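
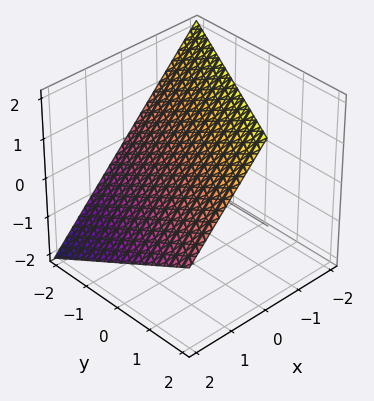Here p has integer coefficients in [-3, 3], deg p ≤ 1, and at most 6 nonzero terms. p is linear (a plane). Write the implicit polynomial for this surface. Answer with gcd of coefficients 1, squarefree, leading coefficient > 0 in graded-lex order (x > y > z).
2*x - y + 2*z - 2

1. Degree: every cross-section is a straight line — this is a plane, so deg p = 1.
2. From the axis intercepts and sections: one y-axis crossing is at y = -2; it crosses the z-axis at the gridline z = 1.
3. Together with the visible shape, these determine p as stated.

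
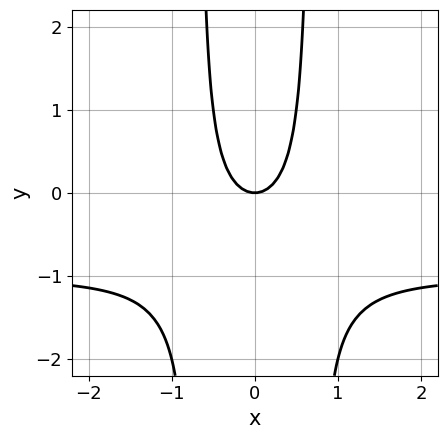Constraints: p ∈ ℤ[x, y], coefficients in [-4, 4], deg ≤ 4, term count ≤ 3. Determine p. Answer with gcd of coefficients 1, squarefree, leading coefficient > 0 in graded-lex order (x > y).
2*x^2*y + 2*x^2 - y

1. The degree is 3 — no degree-2 curve has this shape.
2. Symmetries: mirror symmetry x ↦ −x ⇒ only even powers of x.
3. From the visible intercepts: it crosses the y-axis at the gridline y = 0; one x-axis crossing is at x = 0.
4. These observations pin down the coefficients.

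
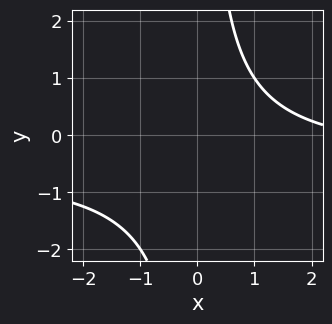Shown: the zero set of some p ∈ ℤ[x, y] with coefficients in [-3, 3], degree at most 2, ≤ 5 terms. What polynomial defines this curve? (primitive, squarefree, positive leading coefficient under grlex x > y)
Degree: the shape is more complex than any degree-1 curve, so deg p = 2.
Observable constraints: the curve avoids every integer y-axis point in the box; it misses every integer gridline on the x-axis.
Fitting integer coefficients to these (and the overall shape) gives p.

2*x*y + x - 3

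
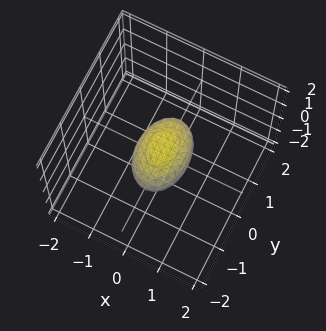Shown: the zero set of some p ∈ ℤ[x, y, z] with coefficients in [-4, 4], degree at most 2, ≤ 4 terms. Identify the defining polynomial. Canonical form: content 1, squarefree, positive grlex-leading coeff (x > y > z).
1. Degree: a closed, bounded, convex surface; a quadric, so deg p = 2.
2. Symmetries: it's symmetric under z → −z, forcing even powers of z; it's symmetric under x → −x, forcing even powers of x; it's symmetric under y → −y, forcing even powers of y.
3. Observable constraints: among the integer gridlines, it crosses the y-axis at y ∈ {-1, 1}.
4. Putting this together gives p.

2*x^2 + y^2 + 2*z^2 - 1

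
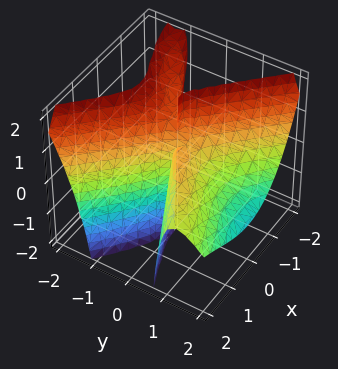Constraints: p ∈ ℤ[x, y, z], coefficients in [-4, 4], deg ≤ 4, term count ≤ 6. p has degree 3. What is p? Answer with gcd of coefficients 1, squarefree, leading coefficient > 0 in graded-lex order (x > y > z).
x^3 - 2*x^2*y + 3*y^3 + 3*y^2*z - 3*y^2

First, deg p = 3.
Next, reading off the gridlines: it crosses the x-axis at the gridline x = 0; the visible z-axis segment lies entirely on the surface.
Finally, solving for integer coefficients yields p as stated.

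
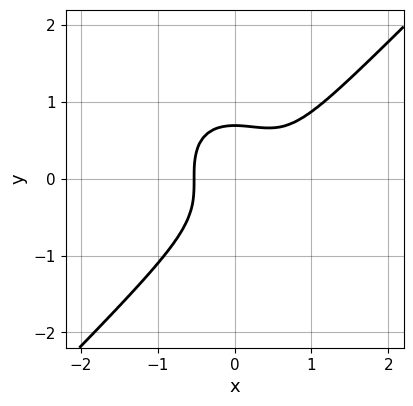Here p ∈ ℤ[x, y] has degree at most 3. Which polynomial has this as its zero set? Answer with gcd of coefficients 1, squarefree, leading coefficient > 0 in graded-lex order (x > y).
The degree is 3 — a generic line meets the curve in up to 3 points.
Solving for integer coefficients yields p as stated.

3*x^3 - 3*y^3 - 2*x^2 + 1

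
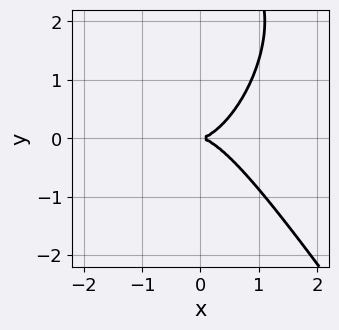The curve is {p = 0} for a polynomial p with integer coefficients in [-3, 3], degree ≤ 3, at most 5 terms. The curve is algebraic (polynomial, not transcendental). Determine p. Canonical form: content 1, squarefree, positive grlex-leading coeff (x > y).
1. Degree: no degree-2 curve has this shape, so deg p = 3.
2. Observable constraints: one x-axis crossing is at x = 0; it meets the y-axis at y = 0 (among the integer gridlines).
3. Assembling these constraints gives the stated polynomial.

3*x^3 + y^3 - 3*y^2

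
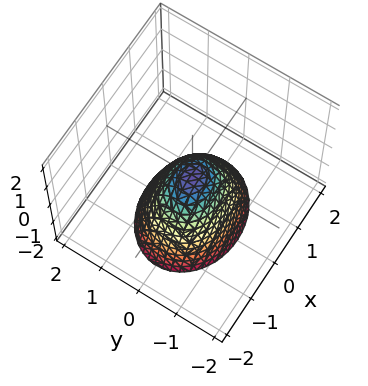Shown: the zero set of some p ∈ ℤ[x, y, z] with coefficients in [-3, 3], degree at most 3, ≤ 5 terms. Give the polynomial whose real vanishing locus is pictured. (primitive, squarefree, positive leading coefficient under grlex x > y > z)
2*x^2 + 3*y^2 + 2*z

The degree is 2 — a single bowl opening along one axis; a quadric.
Symmetries: the y ↦ −y reflection is a symmetry, so y appears only in even powers; mirror symmetry x ↦ −x ⇒ only even powers of x.
Reading off the gridlines: it crosses the x-axis at the gridline x = 0; one y-axis crossing is at y = 0.
These observations pin down the coefficients.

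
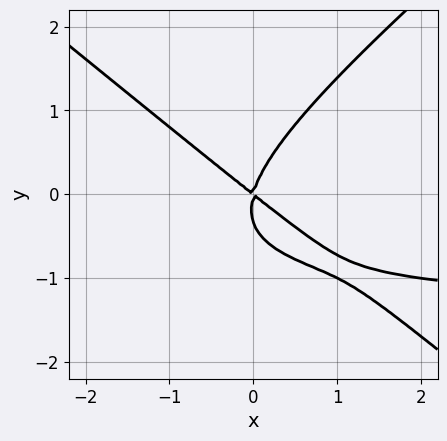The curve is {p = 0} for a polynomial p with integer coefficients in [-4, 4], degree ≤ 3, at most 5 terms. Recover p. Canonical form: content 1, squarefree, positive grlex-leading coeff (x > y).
(a) deg p = 3. A generic line meets the curve in up to 3 points.
(b) From the axis intercepts and sections: one y-axis crossing is at y = 0; one x-axis crossing is at x = 0.
(c) Assembling these constraints gives the stated polynomial.

2*x^2*y - 3*y^3 + 3*x^2 + 3*x*y - y^2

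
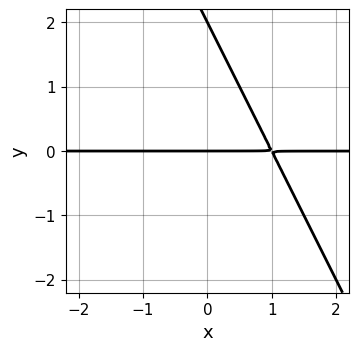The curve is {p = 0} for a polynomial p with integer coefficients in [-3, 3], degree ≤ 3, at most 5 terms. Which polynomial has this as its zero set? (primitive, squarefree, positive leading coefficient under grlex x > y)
1. deg p = 2.
2. Against the integer gridlines: every point of the x-axis in the box is on the curve; among the integer gridlines, it crosses the y-axis at y ∈ {0, 2}.
3. The integer polynomial consistent with all of this is the stated p.

2*x*y + y^2 - 2*y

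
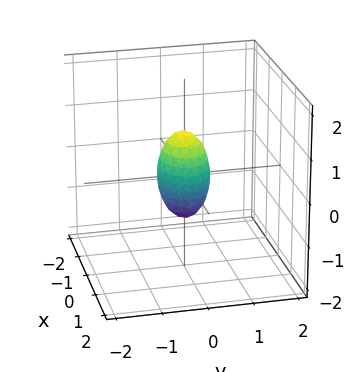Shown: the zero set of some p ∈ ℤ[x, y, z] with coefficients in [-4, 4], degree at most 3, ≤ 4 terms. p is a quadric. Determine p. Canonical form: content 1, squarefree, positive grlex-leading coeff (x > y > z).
2*x^2 + 3*y^2 + z^2 - 1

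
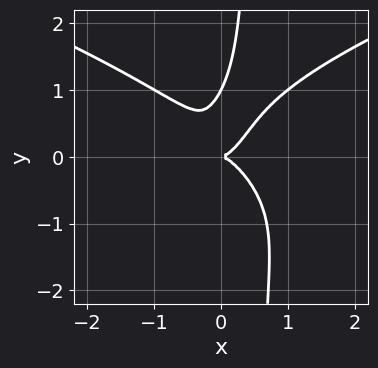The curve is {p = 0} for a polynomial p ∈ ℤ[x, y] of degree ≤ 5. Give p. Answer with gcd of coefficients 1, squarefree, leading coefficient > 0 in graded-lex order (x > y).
2*x*y^3 - 2*x^3 - y^3 + y^2

(a) deg p = 4. No degree-3 curve has this shape.
(b) From the axis intercepts and sections: the y-axis gridline crossings are at y ∈ {0, 1}; it crosses the x-axis at the gridline x = 0.
(c) Matching integer coefficients to the picture gives p.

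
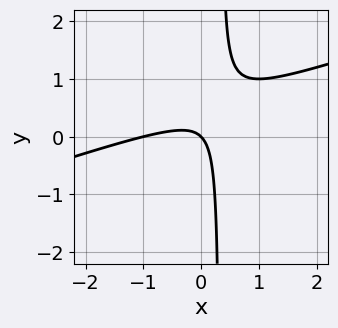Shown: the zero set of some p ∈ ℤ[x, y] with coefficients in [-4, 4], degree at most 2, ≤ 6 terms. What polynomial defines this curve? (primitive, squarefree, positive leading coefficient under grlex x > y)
First, deg p = 2. The shape is more complex than any degree-1 curve.
Then, from the visible intercepts: one y-axis crossing is at y = 0; the x-axis gridline crossings are at x ∈ {-1, 0}.
Finally, these observations pin down the coefficients.

x^2 - 3*x*y + x + y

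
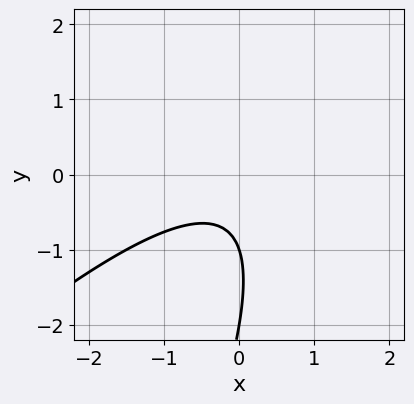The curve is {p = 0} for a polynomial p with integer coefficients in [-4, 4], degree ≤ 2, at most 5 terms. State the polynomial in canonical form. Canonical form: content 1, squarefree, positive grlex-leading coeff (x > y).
First, the degree is 2 — no degree-1 curve has this shape.
Next, reading off the gridlines: the curve avoids every integer x-axis point in the box; the y-axis gridline crossings are at y ∈ {-2, -1}.
Finally, fitting integer coefficients to these (and the overall shape) gives p.

2*x^2 - 3*x*y + y^2 + 3*y + 2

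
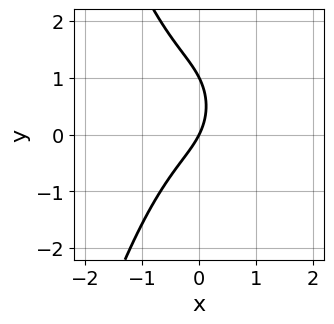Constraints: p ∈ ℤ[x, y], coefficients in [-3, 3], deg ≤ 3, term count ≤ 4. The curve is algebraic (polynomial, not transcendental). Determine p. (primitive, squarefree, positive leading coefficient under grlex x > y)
First, deg p = 3. The shape is more complex than any degree-2 curve.
Next, checking where it meets the axes: it meets the x-axis at x = 0 (among the integer gridlines); the y-axis gridline crossings are at y ∈ {0, 1}.
Finally, matching integer coefficients to the picture gives p.

2*x^3 + y^2 + 2*x - y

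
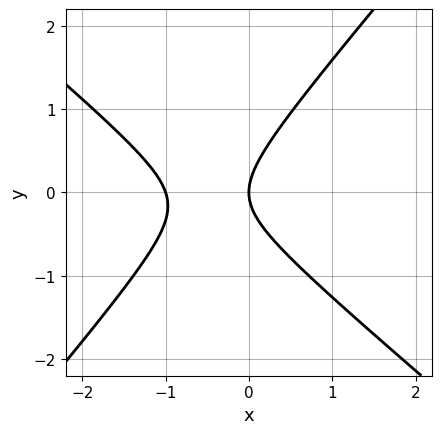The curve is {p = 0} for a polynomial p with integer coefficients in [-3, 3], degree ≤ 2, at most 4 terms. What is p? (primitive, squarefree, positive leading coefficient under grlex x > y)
3*x^2 + x*y - 3*y^2 + 3*x

1. Degree: the shape is more complex than any degree-1 curve, so deg p = 2.
2. Against the integer gridlines: among the integer gridlines, it crosses the x-axis at x ∈ {-1, 0}; it meets the y-axis at y = 0 (among the integer gridlines).
3. Fitting integer coefficients to these (and the overall shape) gives p.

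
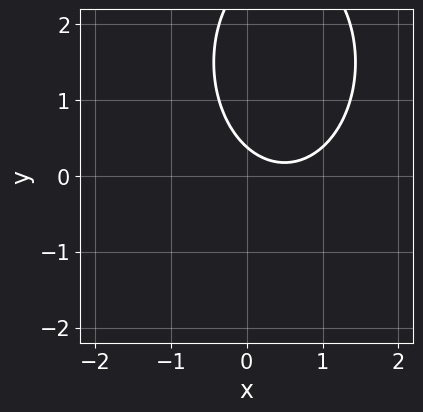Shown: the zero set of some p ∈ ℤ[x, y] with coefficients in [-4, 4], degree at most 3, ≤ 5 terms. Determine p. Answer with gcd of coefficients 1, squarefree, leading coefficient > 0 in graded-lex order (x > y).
2*x^2 + y^2 - 2*x - 3*y + 1

1. The degree is 2 — no degree-1 curve has this shape.
2. From the axis intercepts and sections: it misses every integer gridline on the x-axis.
3. Together with the visible shape, these determine p as stated.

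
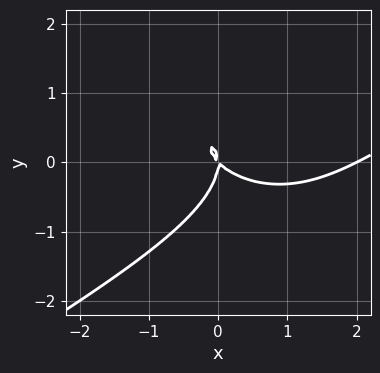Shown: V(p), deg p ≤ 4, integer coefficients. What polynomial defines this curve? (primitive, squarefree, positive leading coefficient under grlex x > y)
1. The degree is 3 — the shape is more complex than any degree-2 curve.
2. Against the integer gridlines: among the integer gridlines, it crosses the x-axis at x ∈ {0, 2}; one y-axis crossing is at y = 0.
3. The integer polynomial consistent with all of this is the stated p.

x^3 - x^2*y - 2*y^3 - 2*x^2 - 2*x*y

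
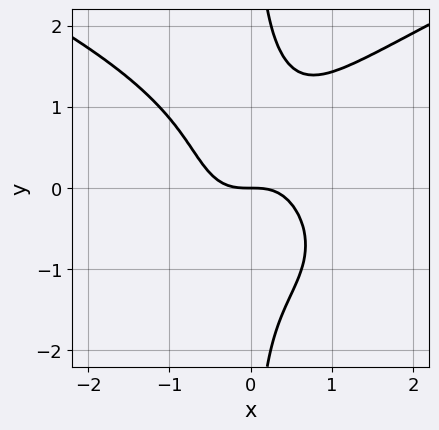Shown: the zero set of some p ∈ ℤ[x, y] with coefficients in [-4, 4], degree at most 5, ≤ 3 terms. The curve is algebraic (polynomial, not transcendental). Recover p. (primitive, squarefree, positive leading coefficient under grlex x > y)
2*x*y^3 - 3*x^3 - 2*y

(a) Degree: a generic line meets the curve in up to 4 points, so deg p = 4.
(b) Against the integer gridlines: one x-axis crossing is at x = 0; one y-axis crossing is at y = 0.
(c) Assembling these constraints gives the stated polynomial.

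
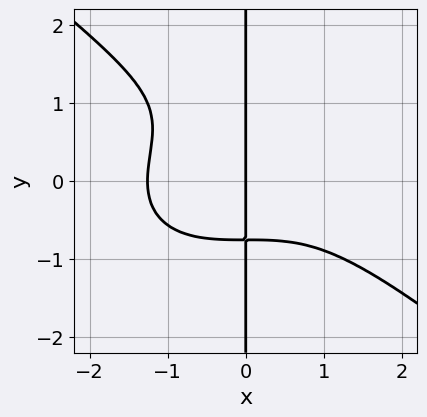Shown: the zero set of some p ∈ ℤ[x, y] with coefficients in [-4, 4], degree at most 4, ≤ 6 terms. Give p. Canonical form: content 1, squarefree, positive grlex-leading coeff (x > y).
x^4 + 2*x*y^3 - 2*x*y^2 + 2*x

Degree: a generic line meets the curve in up to 4 points, so deg p = 4.
From the axis intercepts and sections: it crosses the x-axis at the gridline x = 0; every point of the y-axis in the box is on the curve.
Fitting integer coefficients to these (and the overall shape) gives p.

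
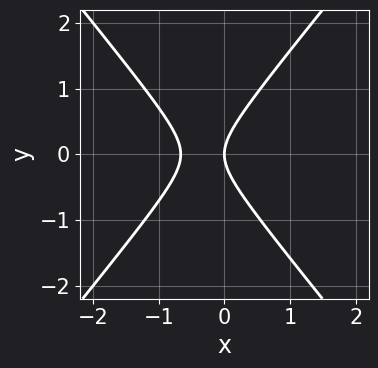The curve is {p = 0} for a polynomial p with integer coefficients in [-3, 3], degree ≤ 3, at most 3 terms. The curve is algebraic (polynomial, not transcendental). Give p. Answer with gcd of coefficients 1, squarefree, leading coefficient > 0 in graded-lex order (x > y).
3*x^2 - 2*y^2 + 2*x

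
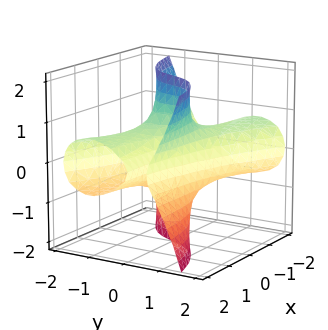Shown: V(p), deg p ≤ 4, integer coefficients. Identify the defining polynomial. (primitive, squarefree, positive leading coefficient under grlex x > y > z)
2*x*y^2 - 3*x*z^2 + 3*y^3 + 2*y*z^2 - 3*y

(a) Degree: a generic line meets the surface in up to 3 points, so deg p = 3.
(b) Observable constraints: every point of the z-axis in the box is on the surface; the visible x-axis segment lies entirely on the surface; among the integer gridlines, it crosses the y-axis at y ∈ {-1, 0, 1}.
(c) Solving for integer coefficients yields p as stated.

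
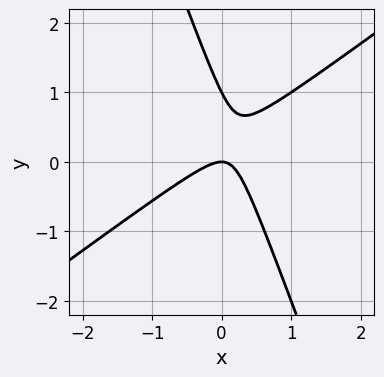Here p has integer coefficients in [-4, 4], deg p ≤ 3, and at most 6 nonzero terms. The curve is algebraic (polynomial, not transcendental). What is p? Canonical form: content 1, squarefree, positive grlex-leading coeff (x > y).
2*x^2 - 2*x*y - y^2 + y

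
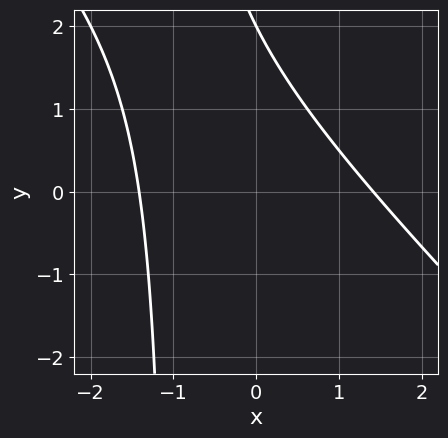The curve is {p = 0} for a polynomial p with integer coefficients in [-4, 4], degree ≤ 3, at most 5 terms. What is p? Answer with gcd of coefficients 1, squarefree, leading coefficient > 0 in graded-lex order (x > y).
x^2 + x*y + y - 2

(a) The degree is 2 — the shape is more complex than any degree-1 curve.
(b) From the axis intercepts and sections: it crosses the y-axis at the gridline y = 2.
(c) The integer polynomial consistent with all of this is the stated p.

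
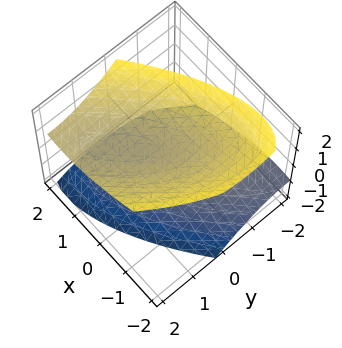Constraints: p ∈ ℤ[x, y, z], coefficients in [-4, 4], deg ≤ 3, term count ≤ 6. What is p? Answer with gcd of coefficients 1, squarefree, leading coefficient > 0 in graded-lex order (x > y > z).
2*x^2 - 3*x*y + 2*y^2 - 2*y*z - 3*z^2 + 2

I count 2 distinct pieces. They look like related sheets of one shape, so recover p as a whole.
deg p = 2. A generic line meets the surface in up to 2 points.
Reading off the gridlines: it misses every integer gridline on the y-axis; the surface avoids every integer x-axis point in the box.
These observations pin down the coefficients.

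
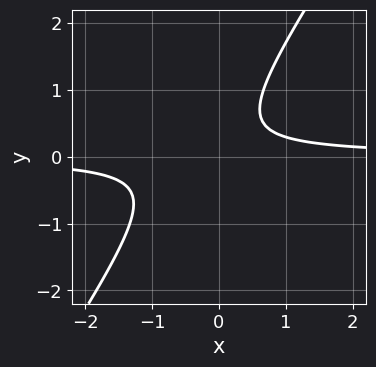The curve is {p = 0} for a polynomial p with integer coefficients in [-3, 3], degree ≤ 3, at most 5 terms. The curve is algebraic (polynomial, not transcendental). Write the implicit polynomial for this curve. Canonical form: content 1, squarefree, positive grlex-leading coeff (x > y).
3*x*y - 2*y^2 + y - 1

deg p = 2.
Observable constraints: the curve avoids every integer x-axis point in the box; it misses every integer gridline on the y-axis.
Putting this together gives p.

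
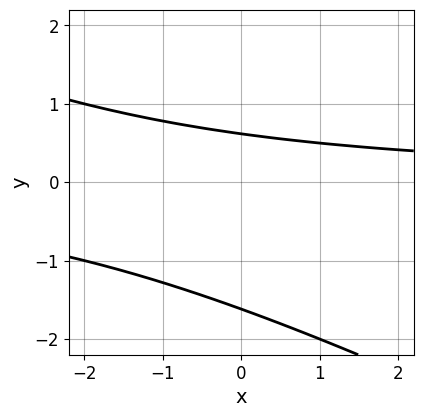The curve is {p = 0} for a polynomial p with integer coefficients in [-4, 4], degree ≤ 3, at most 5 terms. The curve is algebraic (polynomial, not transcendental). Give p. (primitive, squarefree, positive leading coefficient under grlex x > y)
First, deg p = 2. A generic line meets the curve in up to 2 points.
Next, from the axis intercepts and sections: no x-intercept at any integer in the box.
Finally, together with the visible shape, these determine p as stated.

x*y + 2*y^2 + 2*y - 2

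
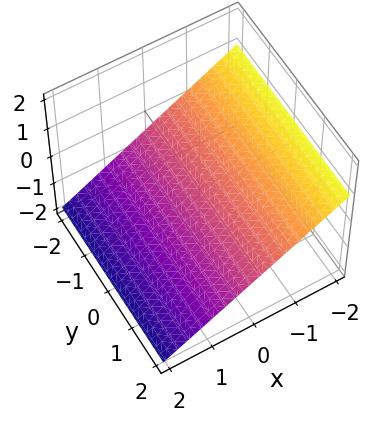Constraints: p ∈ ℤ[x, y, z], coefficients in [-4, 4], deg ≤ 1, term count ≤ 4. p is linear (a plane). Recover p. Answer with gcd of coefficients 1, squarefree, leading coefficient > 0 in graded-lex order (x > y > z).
2*x + 3*z + 2

(a) The degree is 1 — the surface is flat (a plane).
(b) Checking where it meets the axes: it meets the x-axis at x = -1 (among the integer gridlines); it misses every integer gridline on the y-axis.
(c) The integer polynomial consistent with all of this is the stated p.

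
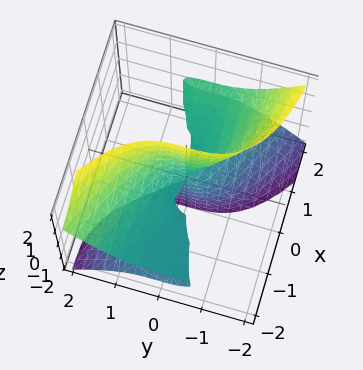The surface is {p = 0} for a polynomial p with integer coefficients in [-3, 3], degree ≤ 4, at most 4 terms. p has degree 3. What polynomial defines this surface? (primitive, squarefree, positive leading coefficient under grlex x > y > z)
1. The degree is 3 — the shape is more complex than any degree-2 surface.
2. From the axis intercepts and sections: the visible z-axis segment lies entirely on the surface; every point of the x-axis in the box is on the surface.
3. Together with the visible shape, these determine p as stated.

x^2*z - 3*x*z^2 - 2*y^3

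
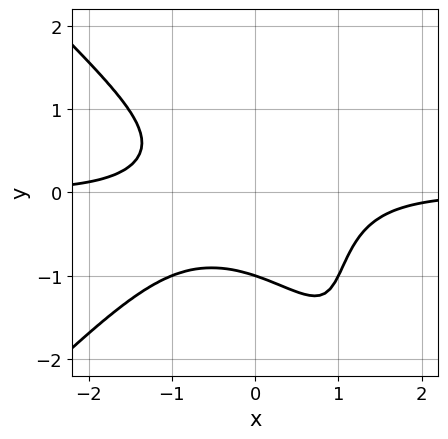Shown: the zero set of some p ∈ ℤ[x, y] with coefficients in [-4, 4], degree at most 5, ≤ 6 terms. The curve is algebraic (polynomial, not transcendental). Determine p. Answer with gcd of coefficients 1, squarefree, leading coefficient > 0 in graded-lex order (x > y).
x^3*y - x*y^3 + y^3 + 1

(a) deg p = 4. No degree-3 curve has this shape.
(b) Observable constraints: it misses every integer gridline on the x-axis; it meets the y-axis at y = -1 (among the integer gridlines).
(c) The integer polynomial consistent with all of this is the stated p.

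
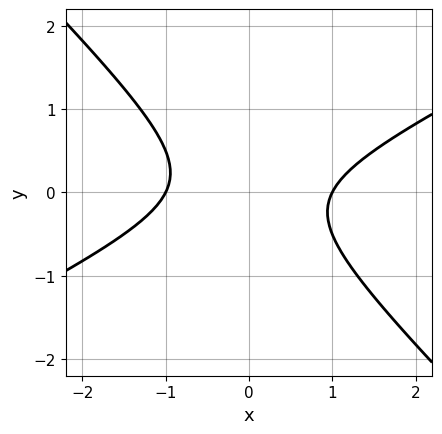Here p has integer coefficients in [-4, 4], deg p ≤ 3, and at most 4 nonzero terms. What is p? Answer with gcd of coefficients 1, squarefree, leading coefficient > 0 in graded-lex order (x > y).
1. Degree: the shape is more complex than any degree-1 curve, so deg p = 2.
2. From the visible intercepts: among the integer gridlines, it crosses the x-axis at x ∈ {-1, 1}; no y-intercept at any integer in the box.
3. Assembling these constraints gives the stated polynomial.

x^2 - x*y - 2*y^2 - 1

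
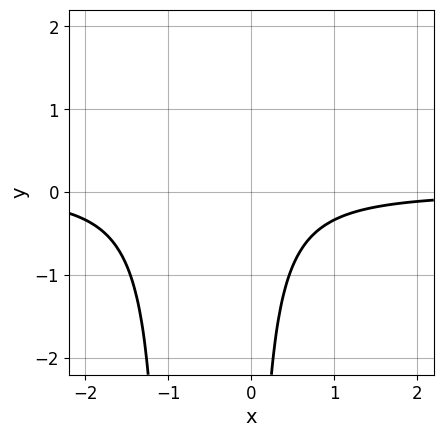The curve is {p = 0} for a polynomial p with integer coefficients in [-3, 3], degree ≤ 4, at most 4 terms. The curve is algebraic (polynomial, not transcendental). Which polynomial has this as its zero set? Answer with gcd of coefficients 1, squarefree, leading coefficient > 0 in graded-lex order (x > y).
(a) The degree is 3 — the shape is more complex than any degree-2 curve.
(b) Checking where it meets the axes: the curve avoids every integer x-axis point in the box; no y-intercept at any integer in the box.
(c) These observations pin down the coefficients.

3*x^2*y + 3*x*y + 2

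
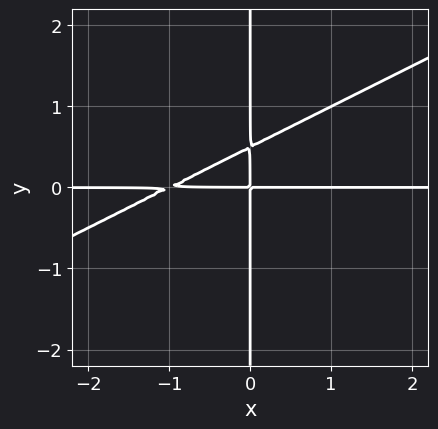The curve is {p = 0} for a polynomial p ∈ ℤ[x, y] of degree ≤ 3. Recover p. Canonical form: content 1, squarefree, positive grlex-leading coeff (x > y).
x^2*y - 2*x*y^2 + x*y

deg p = 3. The shape is more complex than any degree-2 curve.
Against the integer gridlines: every point of the y-axis in the box is on the curve; every point of the x-axis in the box is on the curve.
Fitting integer coefficients to these (and the overall shape) gives p.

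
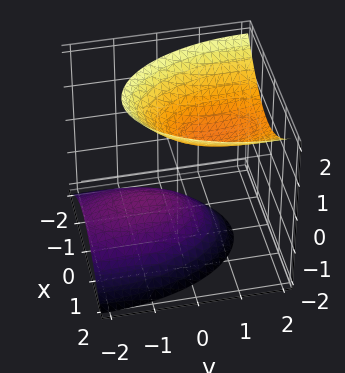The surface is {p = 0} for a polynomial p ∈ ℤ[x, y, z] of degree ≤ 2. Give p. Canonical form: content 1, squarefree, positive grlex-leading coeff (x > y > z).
3*x^2 + y^2 - 2*y*z - 2*z^2 + 2

I count 2 distinct pieces. Treating them together as one polynomial.
Degree: a generic line meets the surface in up to 2 points, so deg p = 2.
From the visible intercepts: it misses every integer gridline on the y-axis; among the integer gridlines, it crosses the z-axis at z ∈ {-1, 1}.
Putting this together gives p.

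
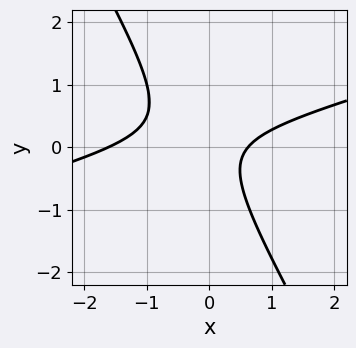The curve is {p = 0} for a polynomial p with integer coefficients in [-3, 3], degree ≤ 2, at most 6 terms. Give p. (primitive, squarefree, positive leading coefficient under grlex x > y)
x^2 - 3*x*y - 2*y^2 + x - 1

First, the degree is 2 — the shape is more complex than any degree-1 curve.
Next, from the visible intercepts: no y-intercept at any integer in the box.
Finally, these observations pin down the coefficients.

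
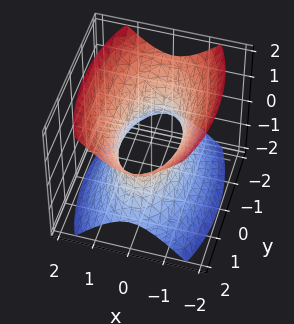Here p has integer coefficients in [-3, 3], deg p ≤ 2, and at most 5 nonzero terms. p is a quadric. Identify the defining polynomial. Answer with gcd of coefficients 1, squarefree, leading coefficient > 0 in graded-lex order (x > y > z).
3*x^2 + y^2 - 2*z^2 - 2

1. The degree is 2 — an hourglass — one-sheet hyperboloid; a quadric.
2. Symmetries: mirror symmetry z ↦ −z ⇒ only even powers of z; mirror symmetry y ↦ −y ⇒ only even powers of y; the x ↦ −x reflection is a symmetry, so x appears only in even powers.
3. Reading off the gridlines: no z-intercept at any integer in the box.
4. Putting this together gives p.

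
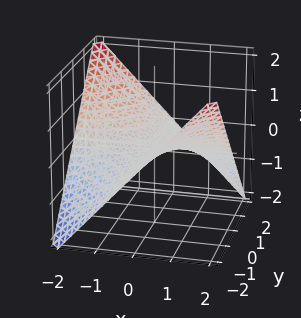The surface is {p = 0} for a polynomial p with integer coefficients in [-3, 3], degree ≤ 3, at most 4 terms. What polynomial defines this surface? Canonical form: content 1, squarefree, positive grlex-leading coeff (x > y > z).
x*y + 2*z

First, the degree is 2 — a saddle surface; a quadric.
Then, from the visible intercepts: the visible x-axis segment lies entirely on the surface; it crosses the z-axis at the gridline z = 0; the visible y-axis segment lies entirely on the surface.
Finally, these observations pin down the coefficients.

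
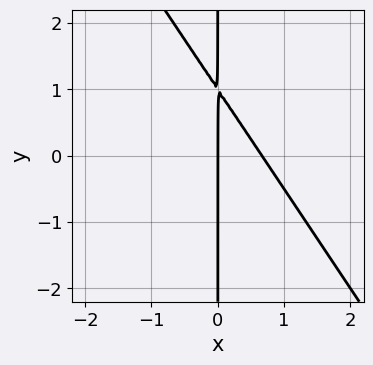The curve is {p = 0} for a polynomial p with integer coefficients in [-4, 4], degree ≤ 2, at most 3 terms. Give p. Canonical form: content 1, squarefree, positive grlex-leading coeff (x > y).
3*x^2 + 2*x*y - 2*x

1. deg p = 2.
2. From the axis intercepts and sections: every point of the y-axis in the box is on the curve; it crosses the x-axis at the gridline x = 0.
3. Matching integer coefficients to the picture gives p.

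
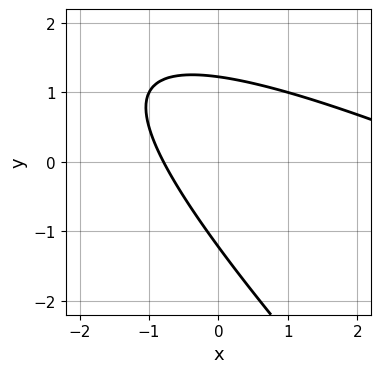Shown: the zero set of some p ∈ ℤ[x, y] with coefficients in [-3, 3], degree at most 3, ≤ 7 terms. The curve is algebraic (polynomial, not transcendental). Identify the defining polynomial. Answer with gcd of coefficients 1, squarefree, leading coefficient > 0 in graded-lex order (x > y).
x^2 + 3*x*y + 2*y^2 - 3*x - 3

(a) deg p = 2.
(b) The integer polynomial consistent with all of this is the stated p.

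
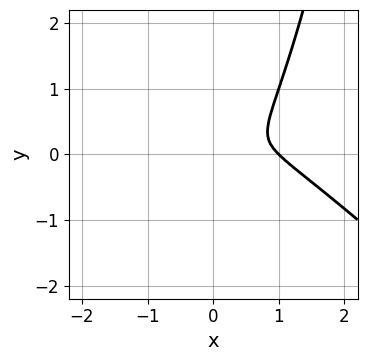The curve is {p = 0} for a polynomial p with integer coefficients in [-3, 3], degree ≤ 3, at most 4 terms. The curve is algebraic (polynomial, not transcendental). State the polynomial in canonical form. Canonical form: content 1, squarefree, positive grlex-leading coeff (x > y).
x^3 + x^2*y - x^2 - y^2

1. deg p = 3.
2. Reading off the gridlines: it crosses the x-axis at the gridline x = 1.
3. Putting this together gives p.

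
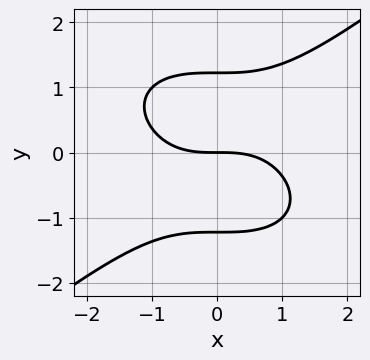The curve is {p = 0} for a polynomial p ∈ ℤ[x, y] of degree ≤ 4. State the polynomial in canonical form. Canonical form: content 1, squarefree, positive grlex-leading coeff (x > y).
(a) Degree: a generic line meets the curve in up to 3 points, so deg p = 3.
(b) Against the integer gridlines: it crosses the y-axis at the gridline y = 0; it crosses the x-axis at the gridline x = 0.
(c) Putting this together gives p.

x^3 - 2*y^3 + 3*y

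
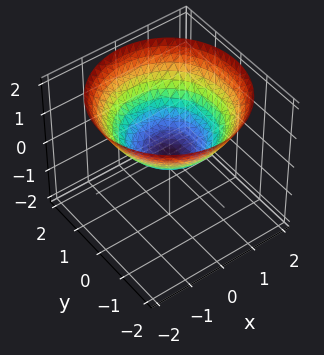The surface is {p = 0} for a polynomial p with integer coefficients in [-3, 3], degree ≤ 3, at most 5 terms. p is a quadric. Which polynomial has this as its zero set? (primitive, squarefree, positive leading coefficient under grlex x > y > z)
x^2 + y^2 - 2*z

(a) The degree is 2 — a single bowl opening along one axis; a quadric.
(b) Symmetries: rotational symmetry about the z-axis ⇒ p depends on x, y only through x² + y².
(c) Checking where it meets the axes: it meets the y-axis at y = 0 (among the integer gridlines); a circular section at z = 1 has radius between 1 and 2.
(d) These observations pin down the coefficients.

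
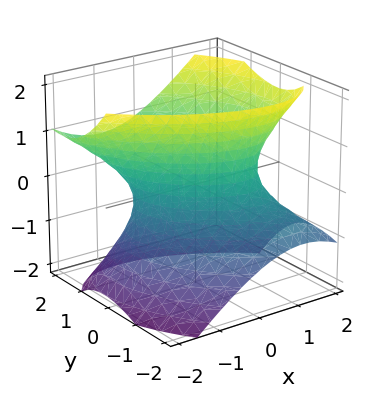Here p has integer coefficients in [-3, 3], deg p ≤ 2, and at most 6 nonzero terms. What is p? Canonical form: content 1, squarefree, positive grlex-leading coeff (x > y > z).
First, deg p = 2. No degree-1 surface has this shape.
Next, against the integer gridlines: among the integer gridlines, it crosses the x-axis at x ∈ {-1, 1}; among the integer gridlines, it crosses the y-axis at y ∈ {-1, 1}.
Finally, these observations pin down the coefficients.

x^2 + x*y + y^2 - y*z - z^2 - 1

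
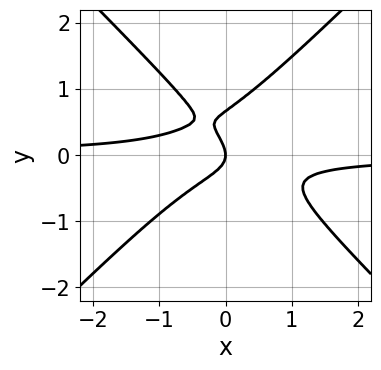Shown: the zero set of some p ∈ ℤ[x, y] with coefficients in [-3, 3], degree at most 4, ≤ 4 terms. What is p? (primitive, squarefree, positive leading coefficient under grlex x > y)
3*x^2*y - 3*y^3 + 2*y^2 + x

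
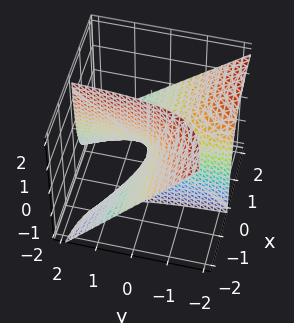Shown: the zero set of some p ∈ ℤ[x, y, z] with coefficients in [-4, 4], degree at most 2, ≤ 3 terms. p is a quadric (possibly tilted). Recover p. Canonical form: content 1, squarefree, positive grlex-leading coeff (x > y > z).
3*x*y + 3*x*z + z

The degree is 2 — no degree-1 surface has this shape.
Against the integer gridlines: every point of the x-axis in the box is on the surface; every point of the y-axis in the box is on the surface; one z-axis crossing is at z = 0.
Fitting integer coefficients to these (and the overall shape) gives p.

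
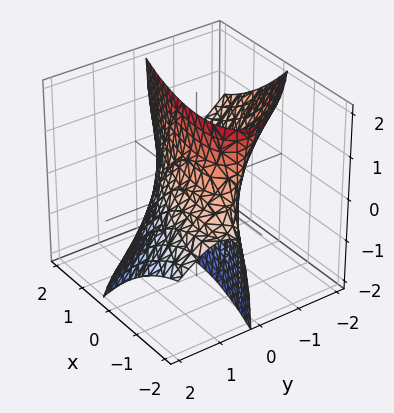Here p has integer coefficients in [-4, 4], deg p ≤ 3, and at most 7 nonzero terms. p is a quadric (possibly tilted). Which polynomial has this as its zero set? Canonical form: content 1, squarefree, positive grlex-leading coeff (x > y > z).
x^2 + 3*x*y + 3*y^2 + 3*y*z - 2

The degree is 2 — no degree-1 surface has this shape.
Checking where it meets the axes: no z-intercept at any integer in the box.
Assembling these constraints gives the stated polynomial.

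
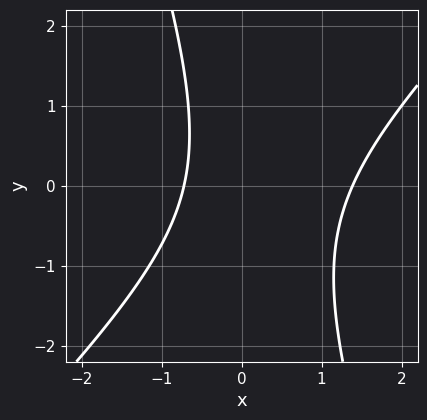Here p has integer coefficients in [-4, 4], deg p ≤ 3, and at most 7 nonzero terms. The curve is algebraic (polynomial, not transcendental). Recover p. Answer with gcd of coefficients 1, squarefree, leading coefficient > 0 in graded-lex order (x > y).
First, deg p = 2. A generic line meets the curve in up to 2 points.
Then, checking where it meets the axes: no y-intercept at any integer in the box.
Finally, the integer polynomial consistent with all of this is the stated p.

3*x^2 - 2*x*y - y^2 - 2*x - 3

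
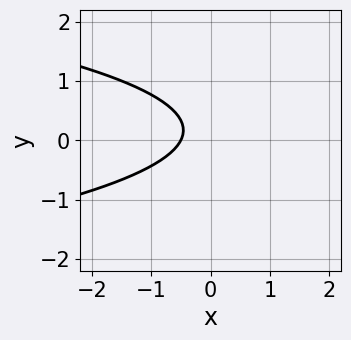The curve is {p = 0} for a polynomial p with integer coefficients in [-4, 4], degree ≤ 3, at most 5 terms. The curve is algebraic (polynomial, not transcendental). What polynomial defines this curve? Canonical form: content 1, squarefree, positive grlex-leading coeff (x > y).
deg p = 2. A generic line meets the curve in up to 2 points.
From the axis intercepts and sections: the curve avoids every integer y-axis point in the box.
Solving for integer coefficients yields p as stated.

3*y^2 + 2*x - y + 1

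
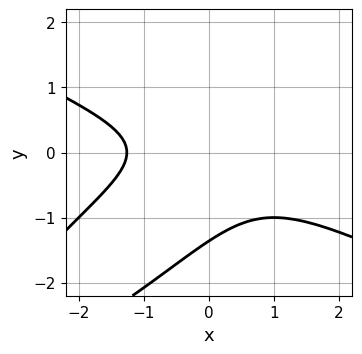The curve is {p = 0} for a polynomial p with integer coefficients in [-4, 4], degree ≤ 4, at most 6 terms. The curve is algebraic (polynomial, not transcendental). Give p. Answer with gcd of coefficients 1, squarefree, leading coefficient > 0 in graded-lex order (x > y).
x^3 - 3*x*y^2 + 3*y^3 + 3*y^2 + 2

(a) Degree: no degree-2 curve has this shape, so deg p = 3.
(b) Putting this together gives p.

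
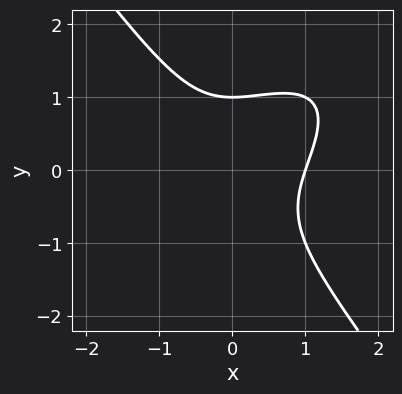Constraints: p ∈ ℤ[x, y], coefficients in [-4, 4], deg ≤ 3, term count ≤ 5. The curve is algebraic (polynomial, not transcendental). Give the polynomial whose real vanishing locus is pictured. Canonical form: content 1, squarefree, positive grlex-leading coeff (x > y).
(a) deg p = 3.
(b) Observable constraints: it crosses the x-axis at the gridline x = 1; it crosses the y-axis at the gridline y = 1.
(c) The integer polynomial consistent with all of this is the stated p.

x^3 - x^2*y + y^3 - 1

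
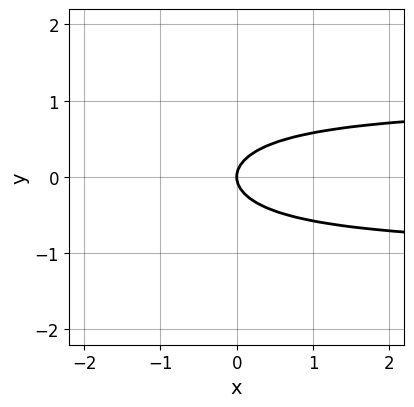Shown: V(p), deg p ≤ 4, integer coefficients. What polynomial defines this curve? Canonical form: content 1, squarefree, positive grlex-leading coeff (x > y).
Degree: the shape is more complex than any degree-2 curve, so deg p = 3.
Symmetries: the y ↦ −y reflection is a symmetry, so y appears only in even powers.
From the axis intercepts and sections: one x-axis crossing is at x = 0; it crosses the y-axis at the gridline y = 0.
Assembling these constraints gives the stated polynomial.

x*y^2 + 2*y^2 - x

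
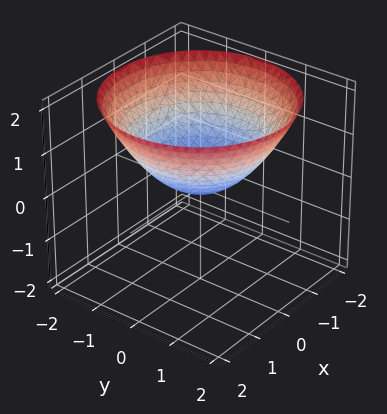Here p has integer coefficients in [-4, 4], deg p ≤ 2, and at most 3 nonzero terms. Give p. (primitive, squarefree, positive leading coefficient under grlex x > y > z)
(a) deg p = 2. A single bowl opening along one axis; a quadric.
(b) Symmetries: every cross-section ⟂ z is a circle, so x, y appear only via x² + y².
(c) Checking where it meets the axes: it crosses the z-axis at the gridline z = 0; it meets the y-axis at y = 0 (among the integer gridlines).
(d) These observations pin down the coefficients.

x^2 + y^2 - 2*z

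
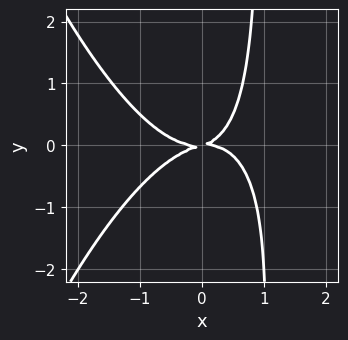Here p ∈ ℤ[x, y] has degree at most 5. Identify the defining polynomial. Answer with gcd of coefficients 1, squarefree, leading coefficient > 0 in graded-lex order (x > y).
2*x^4 + 3*x*y^2 + x*y - 3*y^2

deg p = 4. The shape is more complex than any degree-3 curve.
From the axis intercepts and sections: one x-axis crossing is at x = 0; one y-axis crossing is at y = 0.
Matching integer coefficients to the picture gives p.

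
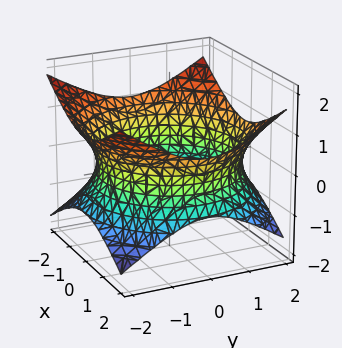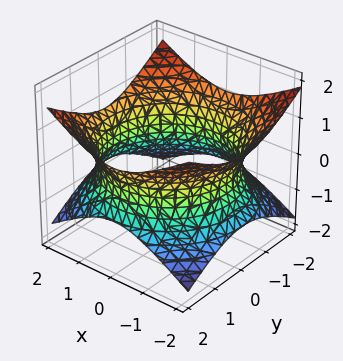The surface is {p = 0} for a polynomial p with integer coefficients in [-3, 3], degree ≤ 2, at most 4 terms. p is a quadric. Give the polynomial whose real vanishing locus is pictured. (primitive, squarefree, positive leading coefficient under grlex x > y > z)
1. Degree: an hourglass — one-sheet hyperboloid; a quadric, so deg p = 2.
2. Symmetries: mirror symmetry z ↦ −z ⇒ only even powers of z; every cross-section ⟂ z is a circle, so x, y appear only via x² + y².
3. Against the integer gridlines: it misses every integer gridline on the z-axis; a circular section at z = 0 has radius between 1 and 2.
4. Matching integer coefficients to the picture gives p.

x^2 + y^2 - 2*z^2 - 3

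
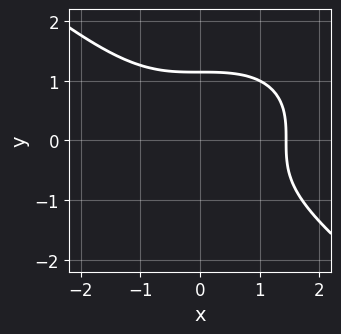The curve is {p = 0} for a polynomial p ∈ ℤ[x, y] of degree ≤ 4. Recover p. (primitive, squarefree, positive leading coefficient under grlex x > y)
deg p = 3.
Matching integer coefficients to the picture gives p.

x^3 + 2*y^3 - 3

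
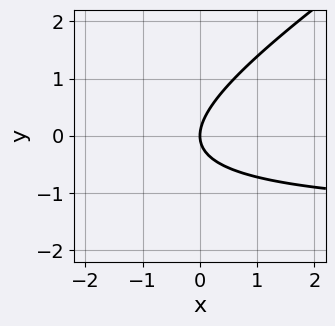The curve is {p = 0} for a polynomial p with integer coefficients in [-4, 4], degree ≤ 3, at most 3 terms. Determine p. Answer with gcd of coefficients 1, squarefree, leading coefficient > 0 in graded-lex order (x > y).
(a) deg p = 2.
(b) From the visible intercepts: it meets the y-axis at y = 0 (among the integer gridlines); it meets the x-axis at x = 0 (among the integer gridlines).
(c) Fitting integer coefficients to these (and the overall shape) gives p.

2*x*y - 3*y^2 + 3*x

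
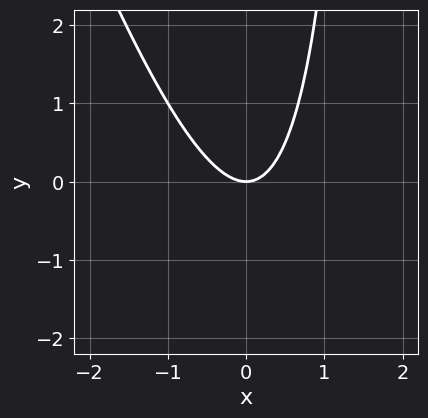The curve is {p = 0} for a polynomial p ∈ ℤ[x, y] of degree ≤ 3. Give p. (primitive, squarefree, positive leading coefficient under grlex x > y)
deg p = 2. No degree-1 curve has this shape.
From the axis intercepts and sections: it crosses the x-axis at the gridline x = 0; it crosses the y-axis at the gridline y = 0.
Assembling these constraints gives the stated polynomial.

3*x^2 + x*y - 2*y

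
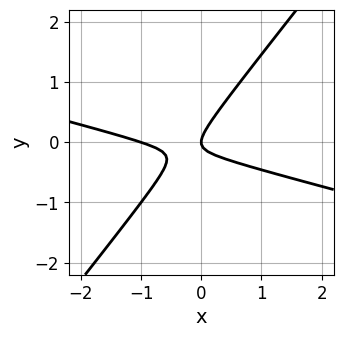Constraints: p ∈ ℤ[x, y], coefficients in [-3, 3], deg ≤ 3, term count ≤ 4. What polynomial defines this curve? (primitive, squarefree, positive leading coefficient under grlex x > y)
x^2 + 3*x*y - 3*y^2 + x

First, degree: a generic line meets the curve in up to 2 points, so deg p = 2.
Next, reading off the gridlines: among the integer gridlines, it crosses the x-axis at x ∈ {-1, 0}; it crosses the y-axis at the gridline y = 0.
Finally, these observations pin down the coefficients.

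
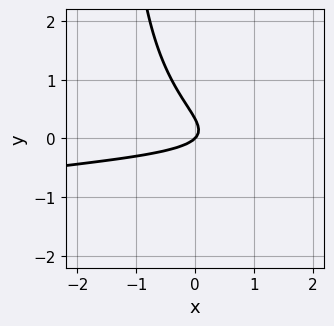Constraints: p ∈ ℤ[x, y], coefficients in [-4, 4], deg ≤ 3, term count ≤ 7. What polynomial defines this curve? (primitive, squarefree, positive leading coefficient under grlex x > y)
2*x*y^2 + 2*x*y + 3*y^2 + x - y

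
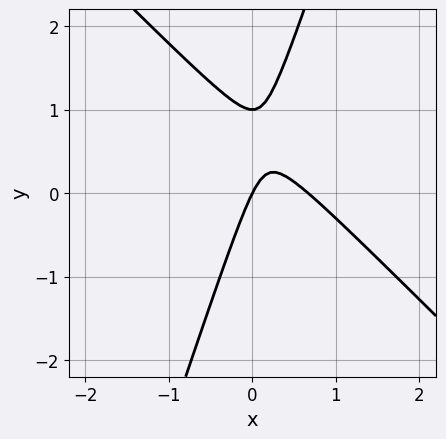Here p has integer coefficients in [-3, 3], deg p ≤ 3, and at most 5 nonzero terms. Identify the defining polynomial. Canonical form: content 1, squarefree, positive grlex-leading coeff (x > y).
3*x^2 + 2*x*y - y^2 - 2*x + y

(a) The degree is 2 — no degree-1 curve has this shape.
(b) Reading off the gridlines: it crosses the x-axis at the gridline x = 0; among the integer gridlines, it crosses the y-axis at y ∈ {0, 1}.
(c) These observations pin down the coefficients.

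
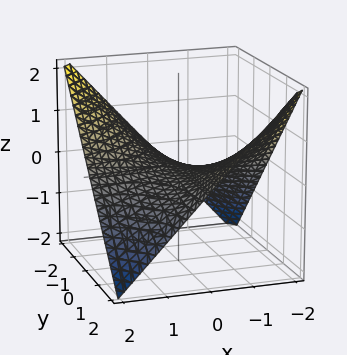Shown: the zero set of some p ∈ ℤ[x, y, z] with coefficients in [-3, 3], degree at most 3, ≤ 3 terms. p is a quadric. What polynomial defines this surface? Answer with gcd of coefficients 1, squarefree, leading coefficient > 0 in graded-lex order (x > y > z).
First, degree: a hyperbolic paraboloid; a quadric, so deg p = 2.
Next, from the axis intercepts and sections: the visible y-axis segment lies entirely on the surface; it meets the z-axis at z = 0 (among the integer gridlines).
Finally, putting this together gives p. Check: (-1, 0, 0) on the x-axis lies on the surface, and p(-1, 0, 0) = 0. ✓

x*y + 2*z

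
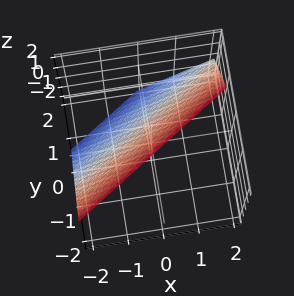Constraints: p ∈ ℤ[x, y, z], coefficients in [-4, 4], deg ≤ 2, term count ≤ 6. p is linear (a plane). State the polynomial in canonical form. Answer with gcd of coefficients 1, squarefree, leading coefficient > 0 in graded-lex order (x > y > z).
2*x - 3*y - 2*z + 2

deg p = 1. Every cross-section is a straight line — this is a plane.
From the axis intercepts and sections: it crosses the x-axis at the gridline x = -1; it meets the z-axis at z = 1 (among the integer gridlines).
Together with the visible shape, these determine p as stated.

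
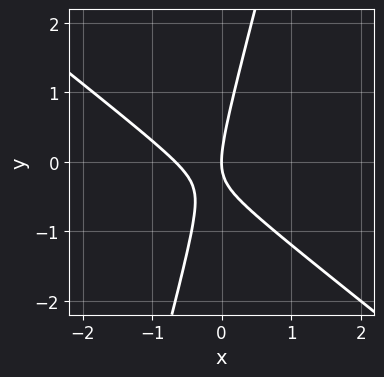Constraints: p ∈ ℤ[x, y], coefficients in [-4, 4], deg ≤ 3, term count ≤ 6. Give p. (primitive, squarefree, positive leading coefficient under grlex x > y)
3*x^2 + 3*x*y - y^2 + 2*x

1. Degree: the shape is more complex than any degree-1 curve, so deg p = 2.
2. Against the integer gridlines: it crosses the y-axis at the gridline y = 0; one x-axis crossing is at x = 0.
3. Solving for integer coefficients yields p as stated.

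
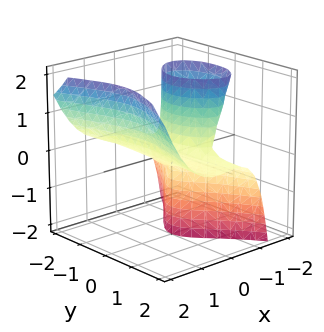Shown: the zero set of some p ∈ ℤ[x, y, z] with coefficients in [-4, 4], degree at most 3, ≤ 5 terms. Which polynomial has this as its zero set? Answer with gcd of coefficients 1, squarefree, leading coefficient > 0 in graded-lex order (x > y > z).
3*x^3 - 2*y^2*z - 3*x*z - x

Degree: the shape is more complex than any degree-2 surface, so deg p = 3.
From the visible intercepts: every point of the y-axis in the box is on the surface; every point of the z-axis in the box is on the surface; it crosses the x-axis at the gridline x = 0.
Matching integer coefficients to the picture gives p.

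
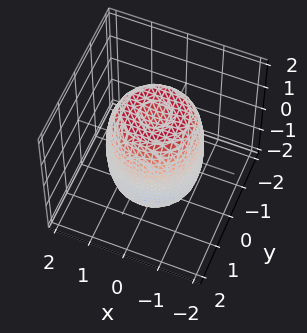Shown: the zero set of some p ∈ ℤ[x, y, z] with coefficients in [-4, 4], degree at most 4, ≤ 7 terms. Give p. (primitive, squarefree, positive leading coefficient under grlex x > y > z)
2*x^4 + 4*x^2*y^2 + 2*y^4 - 2*x^2 - 2*y^2 + z^2 - 2

(a) deg p = 4. No degree-3 surface has this shape.
(b) Symmetries: the surface is invariant under rotation about z: p = q(x² + y², z).
(c) Checking where it meets the axes: a circular section at z = -1 has radius between 1 and 2.
(d) Fitting integer coefficients to these (and the overall shape) gives p.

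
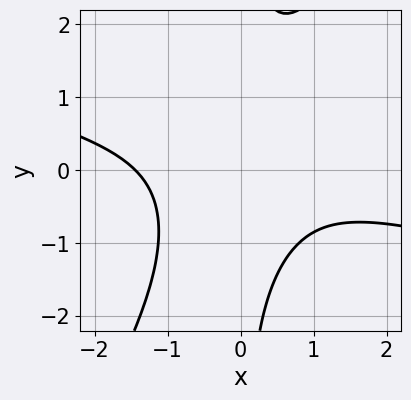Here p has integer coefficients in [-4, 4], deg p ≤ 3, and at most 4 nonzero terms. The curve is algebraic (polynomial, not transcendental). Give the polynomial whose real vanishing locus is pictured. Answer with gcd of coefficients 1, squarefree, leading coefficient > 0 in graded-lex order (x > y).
x^3 + 3*x^2*y - 2*x*y^2 + 3

First, deg p = 3.
Next, observable constraints: the curve avoids every integer y-axis point in the box.
Finally, assembling these constraints gives the stated polynomial.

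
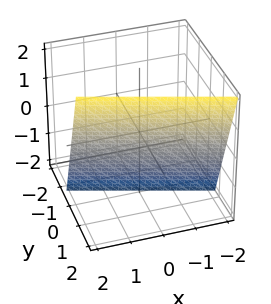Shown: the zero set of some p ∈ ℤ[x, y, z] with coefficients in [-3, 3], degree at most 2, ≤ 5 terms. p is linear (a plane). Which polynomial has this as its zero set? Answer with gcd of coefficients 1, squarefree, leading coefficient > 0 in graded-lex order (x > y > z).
x + 3*y - z - 2

First, degree: every cross-section is a straight line — this is a plane, so deg p = 1.
Next, reading off the gridlines: it crosses the z-axis at the gridline z = -2; one x-axis crossing is at x = 2.
Finally, assembling these constraints gives the stated polynomial.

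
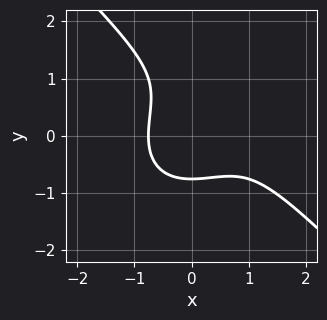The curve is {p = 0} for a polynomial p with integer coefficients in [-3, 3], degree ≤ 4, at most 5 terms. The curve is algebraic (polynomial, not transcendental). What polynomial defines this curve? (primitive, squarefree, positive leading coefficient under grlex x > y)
1. The degree is 3 — no degree-2 curve has this shape.
2. Solving for integer coefficients yields p as stated.

x^3 + y^3 - x^2 - y^2 + 1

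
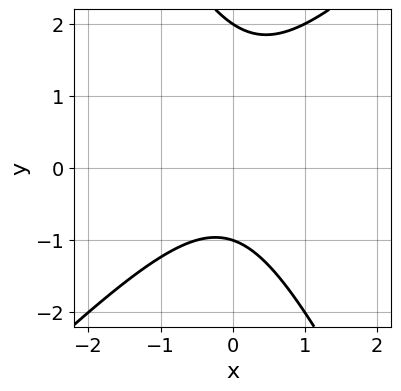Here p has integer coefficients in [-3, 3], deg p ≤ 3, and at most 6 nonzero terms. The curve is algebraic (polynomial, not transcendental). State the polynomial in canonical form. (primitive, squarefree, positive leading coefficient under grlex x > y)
2*x^2 - x*y - y^2 + y + 2

1. Degree: the shape is more complex than any degree-1 curve, so deg p = 2.
2. From the axis intercepts and sections: the y-axis gridline crossings are at y ∈ {-1, 2}; it misses every integer gridline on the x-axis.
3. Assembling these constraints gives the stated polynomial.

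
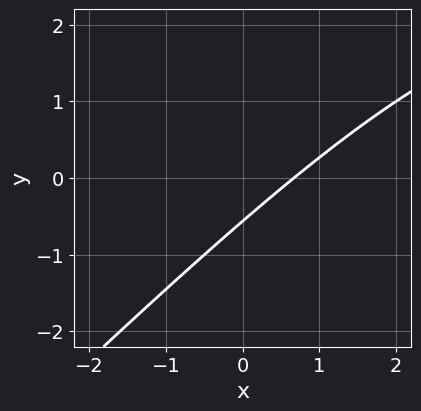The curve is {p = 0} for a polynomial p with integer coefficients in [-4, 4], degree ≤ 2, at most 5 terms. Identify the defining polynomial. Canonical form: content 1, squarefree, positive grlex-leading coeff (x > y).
(a) deg p = 2. A generic line meets the curve in up to 2 points.
(b) The integer polynomial consistent with all of this is the stated p.

x*y - y^2 - 3*x + 3*y + 2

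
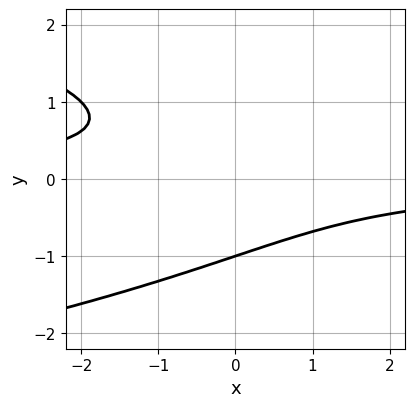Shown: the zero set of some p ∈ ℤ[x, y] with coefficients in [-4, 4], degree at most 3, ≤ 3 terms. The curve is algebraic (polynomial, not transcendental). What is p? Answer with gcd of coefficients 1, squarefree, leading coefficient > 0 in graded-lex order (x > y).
1. The degree is 3 — a generic line meets the curve in up to 3 points.
2. Against the integer gridlines: it meets the y-axis at y = -1 (among the integer gridlines); it misses every integer gridline on the x-axis.
3. Together with the visible shape, these determine p as stated.

y^3 + x*y + 1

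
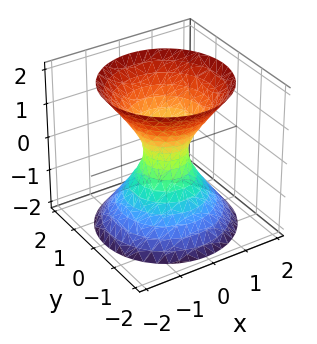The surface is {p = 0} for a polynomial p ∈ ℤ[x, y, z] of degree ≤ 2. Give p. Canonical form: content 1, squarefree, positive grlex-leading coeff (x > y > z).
1. The degree is 2 — the shape is more complex than any degree-1 surface.
2. Symmetries: every cross-section ⟂ z is a circle, so x, y appear only via x² + y².
3. Observable constraints: a circular section at z = 1 has radius exactly 1; no z-intercept at any integer in the box.
4. Solving for integer coefficients yields p as stated.

3*x^2 + 3*y^2 - 2*z^2 - 1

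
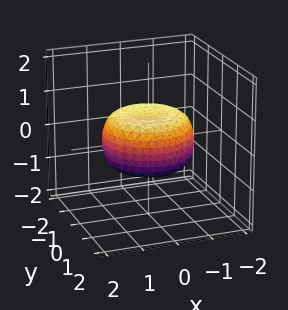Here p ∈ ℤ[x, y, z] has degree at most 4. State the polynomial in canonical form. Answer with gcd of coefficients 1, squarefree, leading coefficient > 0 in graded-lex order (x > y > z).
(a) deg p = 4. A generic line meets the surface in up to 4 points.
(b) By symmetry, every cross-section ⟂ z is a circle, so x, y appear only via x² + y².
(c) Observable constraints: a circular section at z = 0 has radius between 1 and 2.
(d) Putting this together gives p.

x^4 + 2*x^2*y^2 + y^4 - x^2 - y^2 + 2*z^2 - 1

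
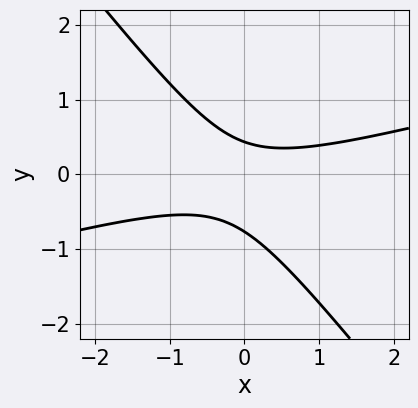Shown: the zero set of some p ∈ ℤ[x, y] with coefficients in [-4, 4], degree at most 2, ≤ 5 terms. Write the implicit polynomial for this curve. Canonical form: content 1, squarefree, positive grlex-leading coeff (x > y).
1. The degree is 2 — the shape is more complex than any degree-1 curve.
2. From the axis intercepts and sections: the curve avoids every integer x-axis point in the box.
3. Together with the visible shape, these determine p as stated.

x^2 - 3*x*y - 3*y^2 - y + 1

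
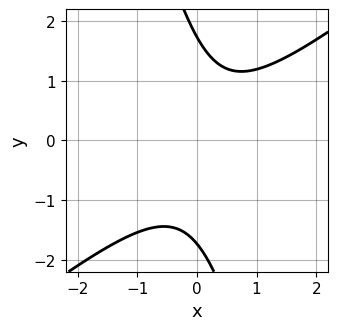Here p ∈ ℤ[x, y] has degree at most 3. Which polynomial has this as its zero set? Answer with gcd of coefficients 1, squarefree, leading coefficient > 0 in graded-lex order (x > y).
3*x^2 - 3*x*y - y^2 - x + 3

deg p = 2. The shape is more complex than any degree-1 curve.
From the axis intercepts and sections: it misses every integer gridline on the x-axis.
Solving for integer coefficients yields p as stated.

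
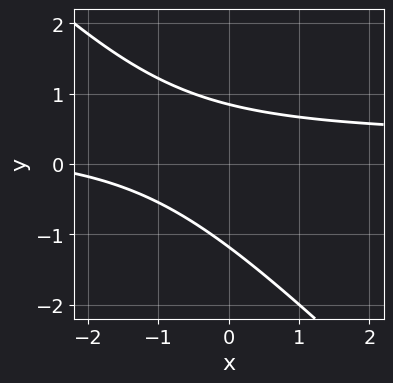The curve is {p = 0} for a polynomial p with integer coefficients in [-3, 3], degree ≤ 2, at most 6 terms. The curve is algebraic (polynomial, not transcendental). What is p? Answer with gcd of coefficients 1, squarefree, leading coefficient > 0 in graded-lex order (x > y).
3*x*y + 3*y^2 - x + y - 3

(a) deg p = 2. The shape is more complex than any degree-1 curve.
(b) Checking where it meets the axes: it misses every integer gridline on the x-axis.
(c) Solving for integer coefficients yields p as stated.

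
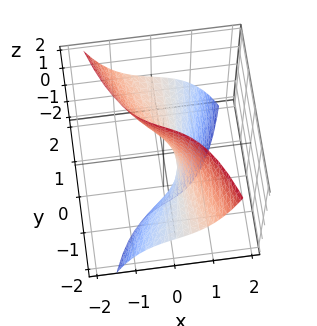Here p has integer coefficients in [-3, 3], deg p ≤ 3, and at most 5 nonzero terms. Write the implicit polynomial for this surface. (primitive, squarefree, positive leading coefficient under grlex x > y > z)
2*x^3 + 3*y*z + 3*x + z - 1

(a) The degree is 3 — a generic line meets the surface in up to 3 points.
(b) Reading off the gridlines: it crosses the z-axis at the gridline z = 1; no y-intercept at any integer in the box.
(c) These observations pin down the coefficients.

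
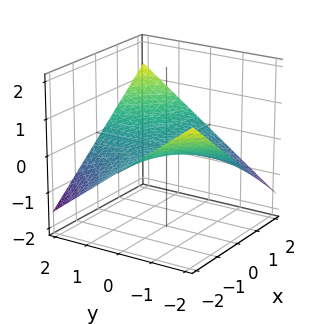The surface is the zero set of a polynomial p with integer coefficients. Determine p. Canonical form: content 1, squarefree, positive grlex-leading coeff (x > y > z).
x*y - 3*z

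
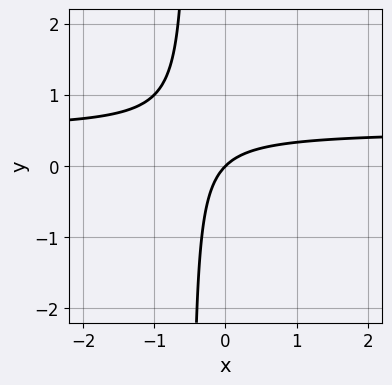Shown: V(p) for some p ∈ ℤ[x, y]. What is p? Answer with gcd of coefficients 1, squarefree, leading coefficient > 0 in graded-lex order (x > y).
2*x*y - x + y

(a) The degree is 2 — a generic line meets the curve in up to 2 points.
(b) Reading off the gridlines: it crosses the x-axis at the gridline x = 0; it crosses the y-axis at the gridline y = 0.
(c) These observations pin down the coefficients.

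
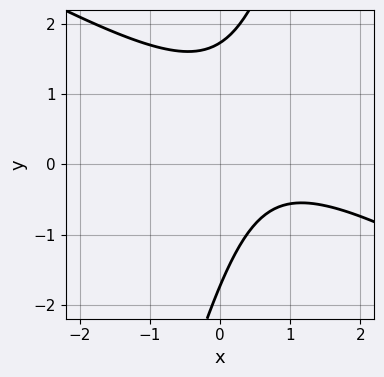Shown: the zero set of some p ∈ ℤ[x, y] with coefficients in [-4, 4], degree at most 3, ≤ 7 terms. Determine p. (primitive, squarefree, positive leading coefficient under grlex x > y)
2*x^2 + 3*x*y - y^2 - 3*x + 3

1. Degree: no degree-1 curve has this shape, so deg p = 2.
2. Against the integer gridlines: the curve avoids every integer x-axis point in the box.
3. These observations pin down the coefficients.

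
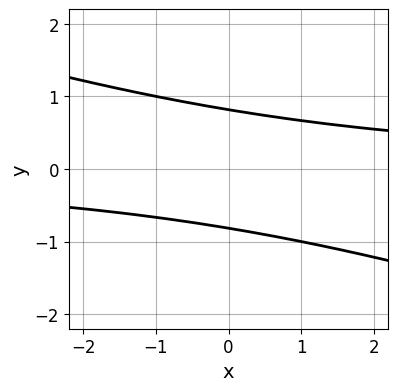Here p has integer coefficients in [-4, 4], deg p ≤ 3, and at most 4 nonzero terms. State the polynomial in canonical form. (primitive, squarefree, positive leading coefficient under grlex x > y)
x*y + 3*y^2 - 2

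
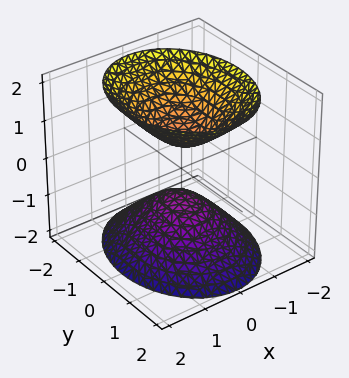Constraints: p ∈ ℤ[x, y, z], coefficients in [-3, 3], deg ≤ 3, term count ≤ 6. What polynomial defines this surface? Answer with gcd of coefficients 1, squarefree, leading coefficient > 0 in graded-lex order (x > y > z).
3*x^2 + 2*y^2 - 2*z^2 + 1

First, there are 2 components. Treating them together as one polynomial.
Then, the degree is 2 — two separate bowl-shaped sheets opening away from each other; a quadric.
Next, symmetries: mirror symmetry x ↦ −x ⇒ only even powers of x; the z ↦ −z reflection is a symmetry, so z appears only in even powers; the y ↦ −y reflection is a symmetry, so y appears only in even powers.
Then, checking where it meets the axes: no x-intercept at any integer in the box; the surface avoids every integer y-axis point in the box.
Finally, together with the visible shape, these determine p as stated.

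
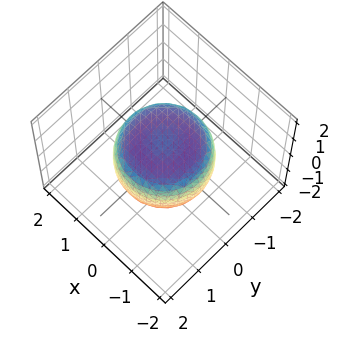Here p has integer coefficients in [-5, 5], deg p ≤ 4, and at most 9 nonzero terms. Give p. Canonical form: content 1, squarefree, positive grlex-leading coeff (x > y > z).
2*x^4 + 4*x^2*y^2 + 2*y^4 - 2*x^2 - 2*y^2 + 3*z^2 - 2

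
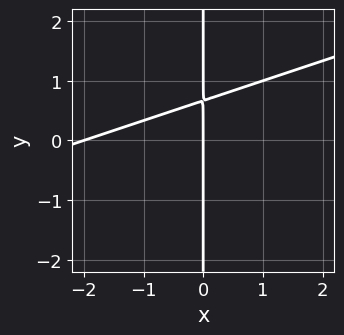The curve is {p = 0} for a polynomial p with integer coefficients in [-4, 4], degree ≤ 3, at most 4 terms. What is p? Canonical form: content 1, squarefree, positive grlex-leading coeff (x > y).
x^2 - 3*x*y + 2*x

First, degree: a generic line meets the curve in up to 2 points, so deg p = 2.
Then, checking where it meets the axes: among the integer gridlines, it crosses the x-axis at x ∈ {-2, 0}; the visible y-axis segment lies entirely on the curve.
Finally, together with the visible shape, these determine p as stated.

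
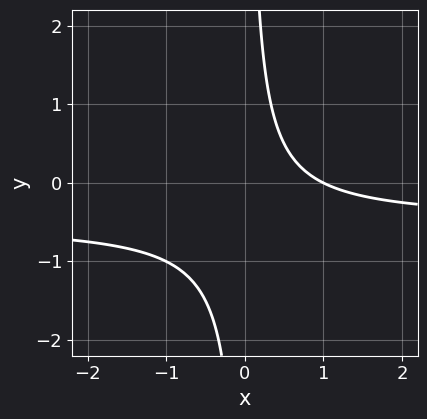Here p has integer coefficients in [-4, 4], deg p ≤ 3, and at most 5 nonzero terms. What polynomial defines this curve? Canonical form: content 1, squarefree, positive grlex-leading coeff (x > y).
2*x*y + x - 1

First, the degree is 2 — no degree-1 curve has this shape.
Then, observable constraints: it misses every integer gridline on the y-axis; it meets the x-axis at x = 1 (among the integer gridlines).
Finally, the integer polynomial consistent with all of this is the stated p.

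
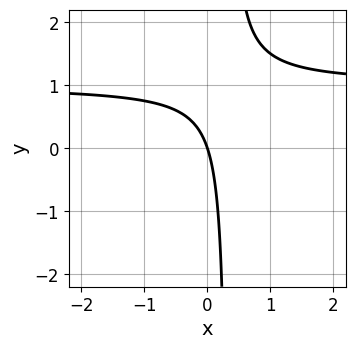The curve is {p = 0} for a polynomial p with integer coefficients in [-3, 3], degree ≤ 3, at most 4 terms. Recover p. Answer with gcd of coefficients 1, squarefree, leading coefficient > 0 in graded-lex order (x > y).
(a) The degree is 2 — the shape is more complex than any degree-1 curve.
(b) From the visible intercepts: it meets the y-axis at y = 0 (among the integer gridlines); it crosses the x-axis at the gridline x = 0.
(c) Together with the visible shape, these determine p as stated.

3*x*y - 3*x - y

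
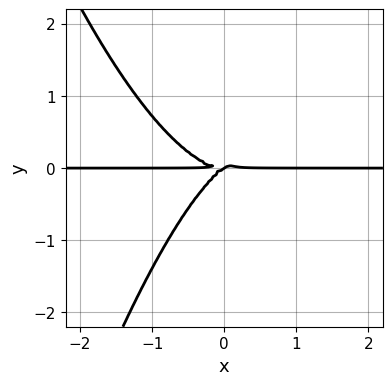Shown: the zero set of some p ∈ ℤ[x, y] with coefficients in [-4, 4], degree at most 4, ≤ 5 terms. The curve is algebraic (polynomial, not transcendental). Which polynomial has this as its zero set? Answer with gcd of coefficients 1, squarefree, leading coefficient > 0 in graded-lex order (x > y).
1. Degree: a generic line meets the curve in up to 4 points, so deg p = 4.
2. From the axis intercepts and sections: the visible x-axis segment lies entirely on the curve; it crosses the y-axis at the gridline y = 0.
3. Together with the visible shape, these determine p as stated.

3*x^3*y - 2*x*y^2 + 3*y^3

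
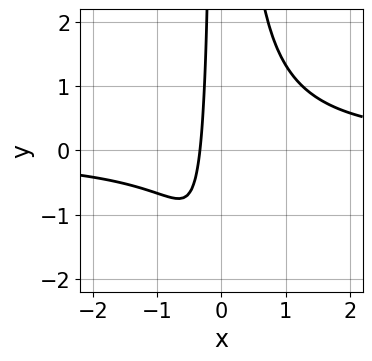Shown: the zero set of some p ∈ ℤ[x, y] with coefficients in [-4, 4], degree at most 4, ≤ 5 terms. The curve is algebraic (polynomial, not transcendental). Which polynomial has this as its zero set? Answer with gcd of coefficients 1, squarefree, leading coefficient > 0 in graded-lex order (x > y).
3*x^2*y - 3*x - 1

(a) Degree: a generic line meets the curve in up to 3 points, so deg p = 3.
(b) From the visible intercepts: it misses every integer gridline on the y-axis.
(c) Solving for integer coefficients yields p as stated.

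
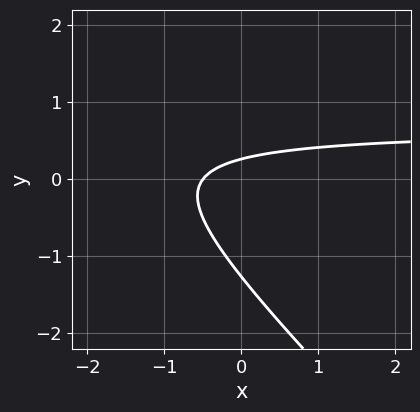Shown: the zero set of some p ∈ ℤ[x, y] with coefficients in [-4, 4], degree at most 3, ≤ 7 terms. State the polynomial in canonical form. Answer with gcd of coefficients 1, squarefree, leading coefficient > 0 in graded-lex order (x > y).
3*x*y + 3*y^2 - 2*x + 3*y - 1

First, degree: the shape is more complex than any degree-1 curve, so deg p = 2.
Finally, matching integer coefficients to the picture gives p.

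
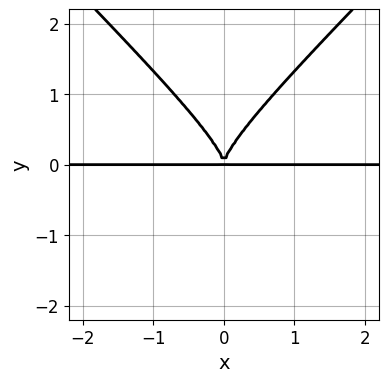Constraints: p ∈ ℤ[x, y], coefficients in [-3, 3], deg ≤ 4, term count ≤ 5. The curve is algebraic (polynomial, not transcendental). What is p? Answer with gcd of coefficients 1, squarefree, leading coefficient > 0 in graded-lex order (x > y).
x^2*y^2 - y^4 + x^2*y

(a) The degree is 4 — a generic line meets the curve in up to 4 points.
(b) Symmetries: mirror symmetry x ↦ −x ⇒ only even powers of x.
(c) Reading off the gridlines: every point of the x-axis in the box is on the curve.
(d) Matching integer coefficients to the picture gives p.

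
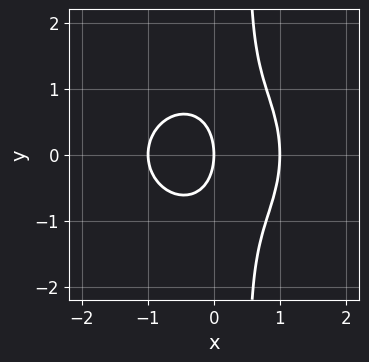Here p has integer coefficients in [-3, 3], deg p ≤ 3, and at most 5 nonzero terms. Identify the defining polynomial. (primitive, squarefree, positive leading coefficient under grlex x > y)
2*x^3 + 2*x*y^2 - y^2 - 2*x

(a) deg p = 3. The shape is more complex than any degree-2 curve.
(b) Symmetries: the y ↦ −y reflection is a symmetry, so y appears only in even powers.
(c) Against the integer gridlines: it crosses the y-axis at the gridline y = 0; the x-axis gridline crossings are at x ∈ {-1, 0, 1}.
(d) These observations pin down the coefficients.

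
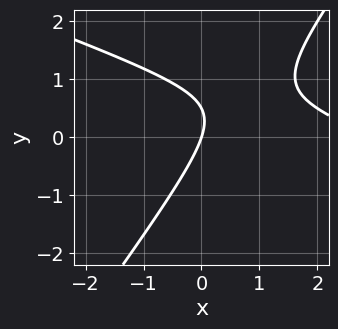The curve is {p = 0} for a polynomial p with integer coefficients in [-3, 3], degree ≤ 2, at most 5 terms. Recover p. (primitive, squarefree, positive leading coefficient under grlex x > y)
(a) The degree is 2 — the shape is more complex than any degree-1 curve.
(b) From the visible intercepts: it meets the x-axis at x = 0 (among the integer gridlines); it meets the y-axis at y = 0 (among the integer gridlines).
(c) The integer polynomial consistent with all of this is the stated p.

x^2 + 2*x*y - 2*y^2 - 3*x + y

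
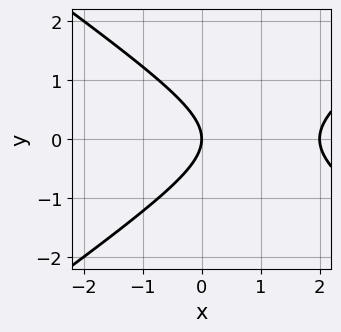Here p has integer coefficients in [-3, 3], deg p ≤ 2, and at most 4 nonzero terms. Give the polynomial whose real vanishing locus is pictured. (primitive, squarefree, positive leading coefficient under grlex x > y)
x^2 - 2*y^2 - 2*x

(a) The degree is 2 — no degree-1 curve has this shape.
(b) Symmetries: the y ↦ −y reflection is a symmetry, so y appears only in even powers.
(c) From the visible intercepts: the x-axis gridline crossings are at x ∈ {0, 2}; one y-axis crossing is at y = 0.
(d) The integer polynomial consistent with all of this is the stated p.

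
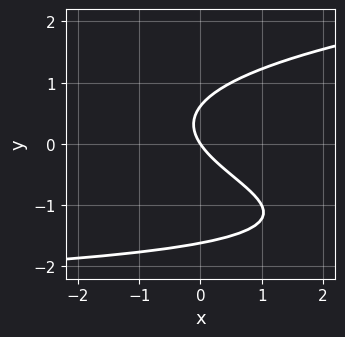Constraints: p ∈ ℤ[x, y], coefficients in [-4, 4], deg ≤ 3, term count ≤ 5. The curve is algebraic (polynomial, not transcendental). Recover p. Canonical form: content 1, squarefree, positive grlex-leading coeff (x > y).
(a) Degree: a generic line meets the curve in up to 3 points, so deg p = 3.
(b) Checking where it meets the axes: one x-axis crossing is at x = 0; one y-axis crossing is at y = 0.
(c) Putting this together gives p.

2*y^3 - x*y + 2*y^2 - 3*x - 2*y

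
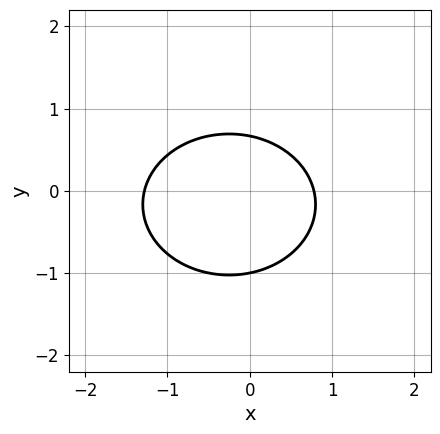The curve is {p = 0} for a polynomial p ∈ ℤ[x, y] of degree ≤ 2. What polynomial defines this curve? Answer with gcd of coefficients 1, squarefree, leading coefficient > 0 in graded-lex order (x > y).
2*x^2 + 3*y^2 + x + y - 2

1. deg p = 2.
2. Reading off the gridlines: it crosses the y-axis at the gridline y = -1.
3. The integer polynomial consistent with all of this is the stated p.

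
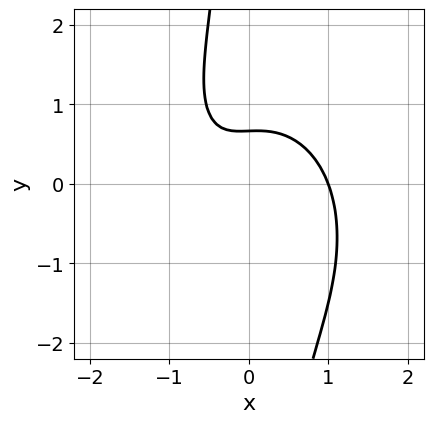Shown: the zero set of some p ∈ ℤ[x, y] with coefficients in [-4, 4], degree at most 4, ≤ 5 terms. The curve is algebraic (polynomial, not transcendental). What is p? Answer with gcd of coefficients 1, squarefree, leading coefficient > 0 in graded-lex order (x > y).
3*x^3 + 2*x*y^2 - x + 3*y - 2

1. The degree is 3 — no degree-2 curve has this shape.
2. Against the integer gridlines: one x-axis crossing is at x = 1.
3. Fitting integer coefficients to these (and the overall shape) gives p.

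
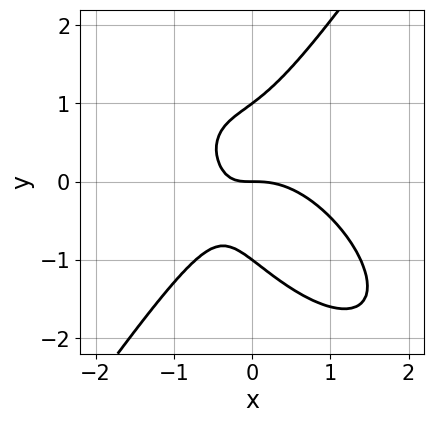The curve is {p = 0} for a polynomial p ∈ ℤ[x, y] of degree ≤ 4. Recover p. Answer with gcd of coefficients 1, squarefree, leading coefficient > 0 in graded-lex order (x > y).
First, degree: no degree-2 curve has this shape, so deg p = 3.
Then, observable constraints: it crosses the x-axis at the gridline x = 0; the y-axis gridline crossings are at y ∈ {-1, 0, 1}.
Finally, the integer polynomial consistent with all of this is the stated p.

3*x^3 + 2*x^2*y - 2*y^3 + 3*x*y + 2*y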